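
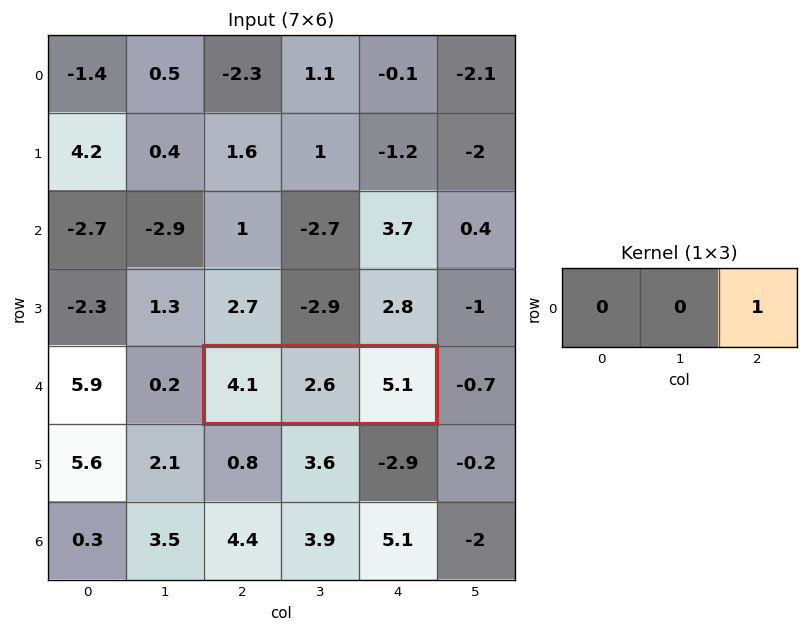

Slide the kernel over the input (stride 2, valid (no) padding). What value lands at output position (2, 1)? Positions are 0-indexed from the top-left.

5.1

The receptive field on the input at this output position is [4.1 2.6 5.1]. Elementwise product with the kernel and sum: 5.1·1.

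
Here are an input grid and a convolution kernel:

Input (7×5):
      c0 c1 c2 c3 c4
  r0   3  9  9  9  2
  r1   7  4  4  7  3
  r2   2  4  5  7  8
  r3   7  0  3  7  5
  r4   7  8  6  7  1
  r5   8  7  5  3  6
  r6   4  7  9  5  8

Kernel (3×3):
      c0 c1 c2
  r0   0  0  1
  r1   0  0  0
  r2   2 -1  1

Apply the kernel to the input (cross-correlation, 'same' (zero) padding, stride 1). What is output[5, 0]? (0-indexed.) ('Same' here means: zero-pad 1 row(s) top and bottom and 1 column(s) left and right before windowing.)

The receptive field on the zero-padded input at this output position is [0 7 8 / 0 8 7 / 0 4 7]. Elementwise product with the kernel and sum: 8·1 + 0·2 + 4·-1 + 7·1.

11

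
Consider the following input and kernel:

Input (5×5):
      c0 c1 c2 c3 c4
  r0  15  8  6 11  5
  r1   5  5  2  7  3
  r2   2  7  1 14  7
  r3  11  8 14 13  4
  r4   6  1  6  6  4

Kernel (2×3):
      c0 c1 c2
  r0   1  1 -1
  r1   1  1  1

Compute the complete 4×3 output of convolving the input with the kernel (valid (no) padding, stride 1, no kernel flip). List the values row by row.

29 17 24
18 22 28
41 29 39
18 22 39

Output[0,0]: The receptive field on the input at this output position is [15 8 6 / 5 5 2]. Elementwise product with the kernel and sum: 15·1 + 8·1 + 6·-1 + 5·1 + 5·1 + 2·1.
Output[0,1]: The receptive field on the input at this output position is [8 6 11 / 5 2 7]. Elementwise product with the kernel and sum: 8·1 + 6·1 + 11·-1 + 5·1 + 2·1 + 7·1.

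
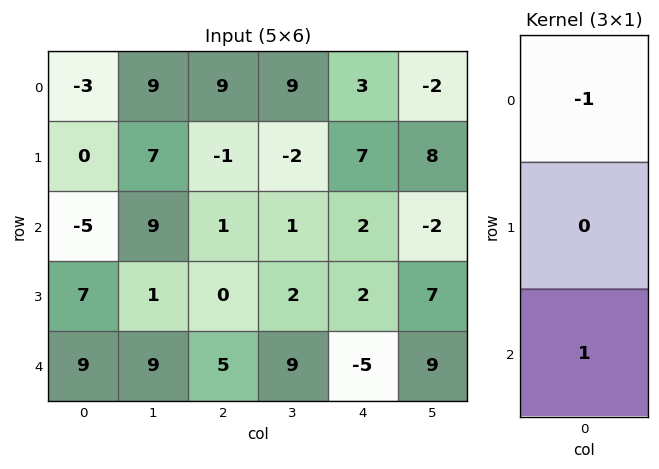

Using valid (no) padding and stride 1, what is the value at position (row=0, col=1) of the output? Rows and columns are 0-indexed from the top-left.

The receptive field on the input at this output position is [9 / 7 / 9]. Elementwise product with the kernel and sum: 9·-1 + 9·1.

0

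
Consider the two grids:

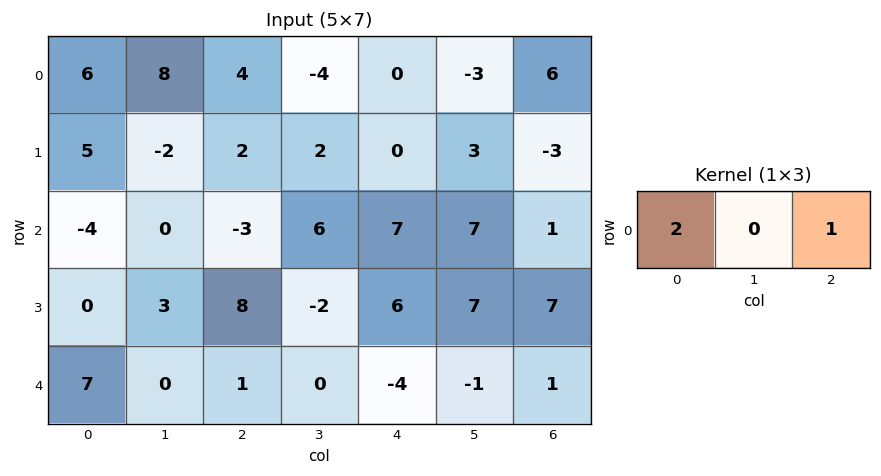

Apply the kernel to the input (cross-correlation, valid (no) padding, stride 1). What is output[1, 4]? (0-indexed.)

The receptive field on the input at this output position is [0 3 -3]. Elementwise product with the kernel and sum: 0·2 + -3·1.

-3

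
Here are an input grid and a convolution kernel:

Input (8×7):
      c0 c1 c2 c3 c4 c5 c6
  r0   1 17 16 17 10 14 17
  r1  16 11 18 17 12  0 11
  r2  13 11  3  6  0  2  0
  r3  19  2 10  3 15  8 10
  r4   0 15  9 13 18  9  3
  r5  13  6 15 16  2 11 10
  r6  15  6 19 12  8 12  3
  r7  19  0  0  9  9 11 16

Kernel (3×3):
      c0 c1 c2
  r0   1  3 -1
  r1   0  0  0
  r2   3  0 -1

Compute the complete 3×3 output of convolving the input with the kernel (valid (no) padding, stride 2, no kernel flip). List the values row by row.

72 66 35
34 30 57
62 79 63

Output[0,0]: The receptive field on the input at this output position is [1 17 16 / 16 11 18 / 13 11 3]. Elementwise product with the kernel and sum: 1·1 + 17·3 + 16·-1 + 13·3 + 3·-1.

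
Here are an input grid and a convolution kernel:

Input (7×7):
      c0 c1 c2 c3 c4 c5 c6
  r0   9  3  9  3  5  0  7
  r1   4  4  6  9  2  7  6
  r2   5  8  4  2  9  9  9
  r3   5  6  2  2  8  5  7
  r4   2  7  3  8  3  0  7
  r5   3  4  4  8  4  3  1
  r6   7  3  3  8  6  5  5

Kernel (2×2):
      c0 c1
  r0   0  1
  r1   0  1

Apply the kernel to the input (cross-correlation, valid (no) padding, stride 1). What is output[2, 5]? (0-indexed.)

16

The receptive field on the input at this output position is [9 9 / 5 7]. Elementwise product with the kernel and sum: 9·1 + 7·1.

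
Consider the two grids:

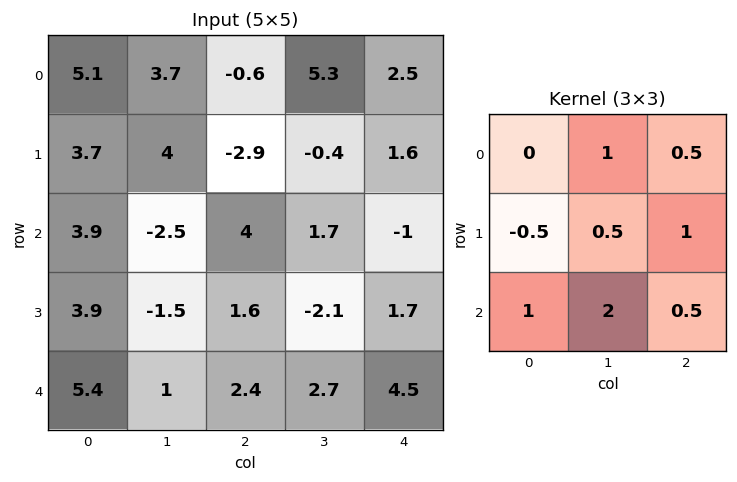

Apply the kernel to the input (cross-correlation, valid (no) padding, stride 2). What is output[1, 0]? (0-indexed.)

7

The receptive field on the input at this output position is [3.9 -2.5 4 / 3.9 -1.5 1.6 / 5.4 1 2.4]. Elementwise product with the kernel and sum: -2.5·1 + 4·0.5 + 3.9·-0.5 + -1.5·0.5 + 1.6·1 + 5.4·1 + 1·2 + 2.4·0.5.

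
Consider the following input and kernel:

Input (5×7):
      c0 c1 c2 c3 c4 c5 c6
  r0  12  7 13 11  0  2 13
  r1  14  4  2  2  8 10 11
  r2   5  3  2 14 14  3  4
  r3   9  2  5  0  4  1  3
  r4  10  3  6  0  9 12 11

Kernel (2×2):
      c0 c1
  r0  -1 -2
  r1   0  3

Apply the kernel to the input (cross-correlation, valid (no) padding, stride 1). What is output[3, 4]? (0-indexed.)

30

The receptive field on the input at this output position is [4 1 / 9 12]. Elementwise product with the kernel and sum: 4·-1 + 1·-2 + 12·3.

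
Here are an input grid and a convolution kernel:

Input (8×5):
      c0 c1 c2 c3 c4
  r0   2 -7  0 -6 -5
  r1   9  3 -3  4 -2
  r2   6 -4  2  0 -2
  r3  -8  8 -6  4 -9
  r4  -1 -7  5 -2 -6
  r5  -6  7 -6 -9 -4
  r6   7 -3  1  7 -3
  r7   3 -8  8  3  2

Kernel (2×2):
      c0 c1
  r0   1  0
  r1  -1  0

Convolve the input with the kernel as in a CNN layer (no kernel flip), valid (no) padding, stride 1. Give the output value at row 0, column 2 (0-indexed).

3

The receptive field on the input at this output position is [0 -6 / -3 4]. Elementwise product with the kernel and sum: 0·1 + -3·-1.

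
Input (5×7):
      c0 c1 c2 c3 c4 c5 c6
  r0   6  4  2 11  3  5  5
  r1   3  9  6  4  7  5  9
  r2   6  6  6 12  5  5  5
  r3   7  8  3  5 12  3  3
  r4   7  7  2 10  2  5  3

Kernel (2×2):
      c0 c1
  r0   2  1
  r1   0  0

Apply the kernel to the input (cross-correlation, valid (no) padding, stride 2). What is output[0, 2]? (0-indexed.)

11

The receptive field on the input at this output position is [3 5 / 7 5]. Elementwise product with the kernel and sum: 3·2 + 5·1.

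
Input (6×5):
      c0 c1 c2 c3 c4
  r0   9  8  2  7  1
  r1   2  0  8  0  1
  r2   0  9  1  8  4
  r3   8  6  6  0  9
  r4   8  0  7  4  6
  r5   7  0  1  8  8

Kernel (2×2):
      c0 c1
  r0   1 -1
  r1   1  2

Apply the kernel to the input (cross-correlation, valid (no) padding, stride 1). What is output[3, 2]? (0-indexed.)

The receptive field on the input at this output position is [6 0 / 7 4]. Elementwise product with the kernel and sum: 6·1 + 0·-1 + 7·1 + 4·2.

21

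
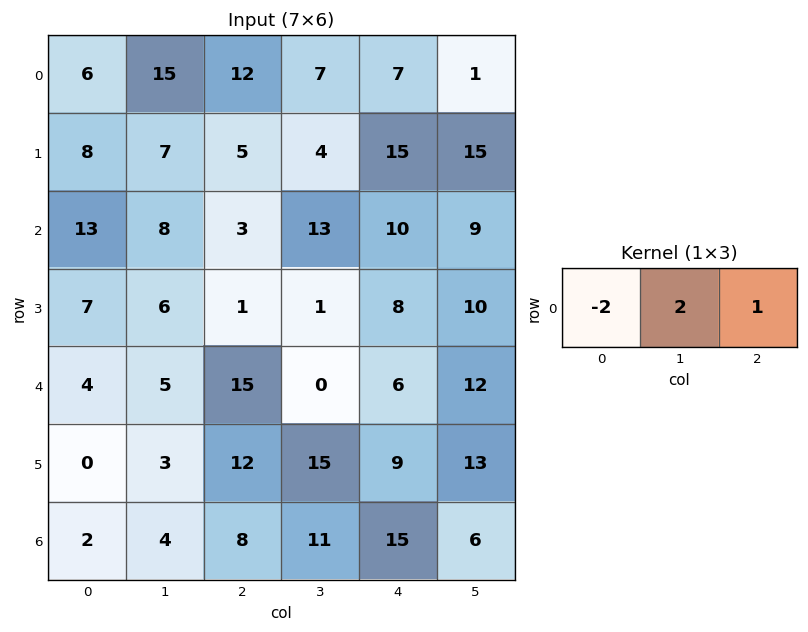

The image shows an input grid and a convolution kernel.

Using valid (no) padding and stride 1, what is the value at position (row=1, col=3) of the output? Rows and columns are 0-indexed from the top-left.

The receptive field on the input at this output position is [4 15 15]. Elementwise product with the kernel and sum: 4·-2 + 15·2 + 15·1.

37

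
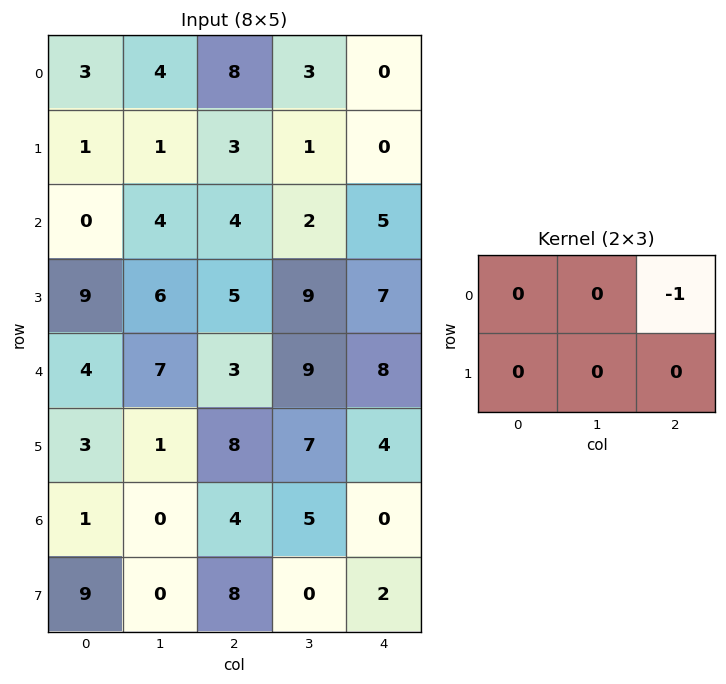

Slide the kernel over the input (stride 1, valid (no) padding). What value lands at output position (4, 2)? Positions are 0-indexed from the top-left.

-8

The receptive field on the input at this output position is [3 9 8 / 8 7 4]. Elementwise product with the kernel and sum: 8·-1.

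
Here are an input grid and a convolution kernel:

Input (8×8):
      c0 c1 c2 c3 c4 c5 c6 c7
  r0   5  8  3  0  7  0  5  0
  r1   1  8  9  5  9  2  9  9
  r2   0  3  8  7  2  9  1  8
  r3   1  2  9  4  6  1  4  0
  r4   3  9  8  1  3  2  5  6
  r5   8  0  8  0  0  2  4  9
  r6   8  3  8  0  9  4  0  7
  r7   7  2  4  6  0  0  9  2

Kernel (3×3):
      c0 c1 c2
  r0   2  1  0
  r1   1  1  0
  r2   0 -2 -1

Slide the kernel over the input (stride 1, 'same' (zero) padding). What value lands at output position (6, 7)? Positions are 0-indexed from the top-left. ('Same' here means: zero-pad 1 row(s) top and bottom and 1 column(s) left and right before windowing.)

The receptive field on the zero-padded input at this output position is [4 9 0 / 0 7 0 / 9 2 0]. Elementwise product with the kernel and sum: 4·2 + 9·1 + 0·1 + 7·1 + 2·-2 + 0·-1.

20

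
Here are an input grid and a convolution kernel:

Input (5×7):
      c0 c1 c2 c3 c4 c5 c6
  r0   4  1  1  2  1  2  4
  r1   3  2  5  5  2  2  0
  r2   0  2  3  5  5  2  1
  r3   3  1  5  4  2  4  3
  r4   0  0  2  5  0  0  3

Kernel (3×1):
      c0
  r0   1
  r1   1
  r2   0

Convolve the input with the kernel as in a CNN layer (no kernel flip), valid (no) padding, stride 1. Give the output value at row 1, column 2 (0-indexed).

The receptive field on the input at this output position is [5 / 3 / 5]. Elementwise product with the kernel and sum: 5·1 + 3·1.

8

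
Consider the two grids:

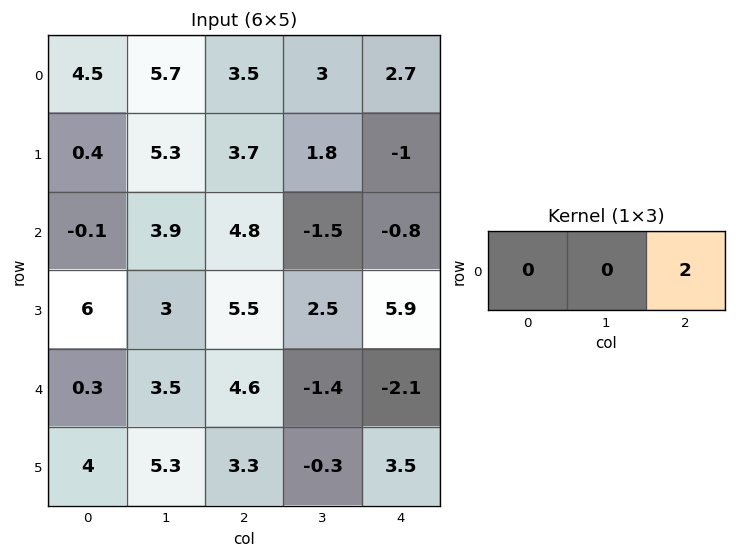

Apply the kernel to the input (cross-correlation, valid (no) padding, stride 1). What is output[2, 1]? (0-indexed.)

-3

The receptive field on the input at this output position is [3.9 4.8 -1.5]. Elementwise product with the kernel and sum: -1.5·2.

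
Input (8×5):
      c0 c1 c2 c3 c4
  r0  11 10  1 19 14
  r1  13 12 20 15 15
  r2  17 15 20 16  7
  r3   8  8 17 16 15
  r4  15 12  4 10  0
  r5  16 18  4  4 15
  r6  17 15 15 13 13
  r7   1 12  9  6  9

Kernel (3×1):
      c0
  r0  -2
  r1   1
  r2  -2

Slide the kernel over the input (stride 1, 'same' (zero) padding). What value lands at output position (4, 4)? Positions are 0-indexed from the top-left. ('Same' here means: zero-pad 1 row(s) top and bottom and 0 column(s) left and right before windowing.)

-60

The receptive field on the zero-padded input at this output position is [15 / 0 / 15]. Elementwise product with the kernel and sum: 15·-2 + 0·1 + 15·-2.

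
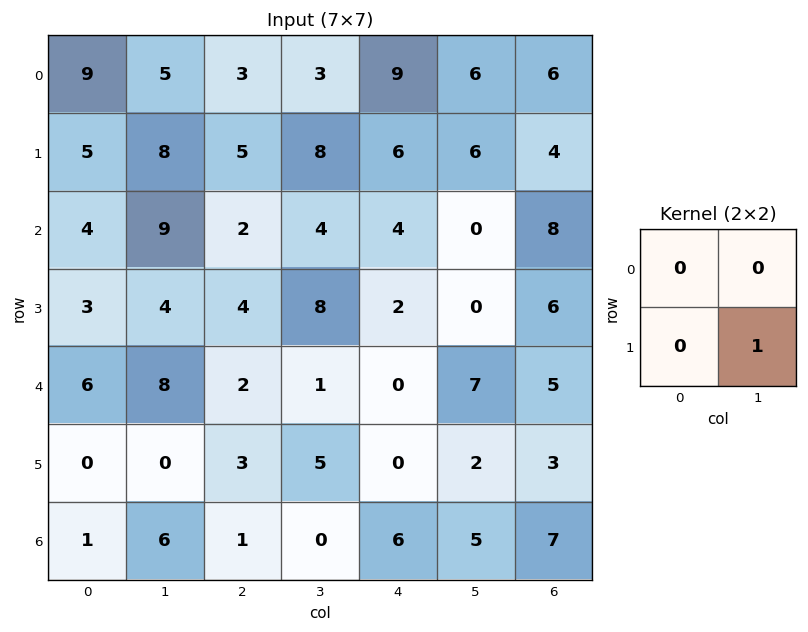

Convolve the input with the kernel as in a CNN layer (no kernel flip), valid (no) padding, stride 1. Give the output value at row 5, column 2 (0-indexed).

0

The receptive field on the input at this output position is [3 5 / 1 0]. Elementwise product with the kernel and sum: 0·1.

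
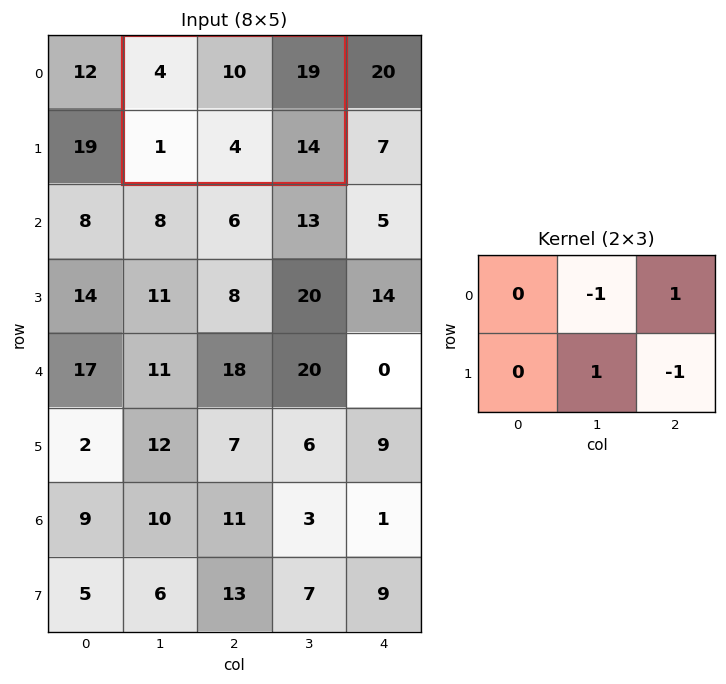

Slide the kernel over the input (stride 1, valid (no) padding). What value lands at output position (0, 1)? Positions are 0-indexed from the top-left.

The receptive field on the input at this output position is [4 10 19 / 1 4 14]. Elementwise product with the kernel and sum: 10·-1 + 19·1 + 4·1 + 14·-1.

-1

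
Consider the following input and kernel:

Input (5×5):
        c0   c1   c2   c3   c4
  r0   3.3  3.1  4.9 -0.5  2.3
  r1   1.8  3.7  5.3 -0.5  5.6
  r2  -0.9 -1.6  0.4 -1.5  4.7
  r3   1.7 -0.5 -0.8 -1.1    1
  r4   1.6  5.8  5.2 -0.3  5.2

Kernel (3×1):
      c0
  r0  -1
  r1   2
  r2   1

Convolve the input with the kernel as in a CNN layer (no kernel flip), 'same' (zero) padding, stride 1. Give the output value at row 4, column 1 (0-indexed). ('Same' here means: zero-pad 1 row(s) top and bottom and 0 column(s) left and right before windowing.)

12.1

The receptive field on the zero-padded input at this output position is [-0.5 / 5.8 / 0]. Elementwise product with the kernel and sum: -0.5·-1 + 5.8·2 + 0·1.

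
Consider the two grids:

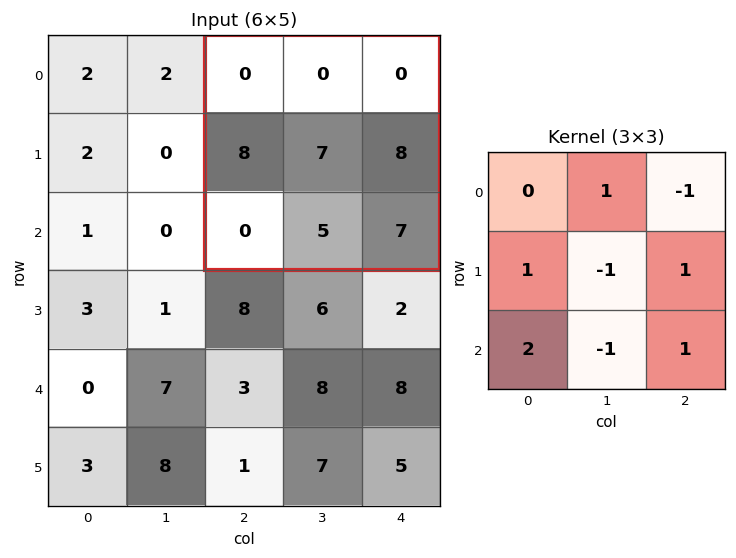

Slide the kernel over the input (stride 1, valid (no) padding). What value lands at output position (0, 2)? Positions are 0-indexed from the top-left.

11

The receptive field on the input at this output position is [0 0 0 / 8 7 8 / 0 5 7]. Elementwise product with the kernel and sum: 0·1 + 0·-1 + 8·1 + 7·-1 + 8·1 + 0·2 + 5·-1 + 7·1.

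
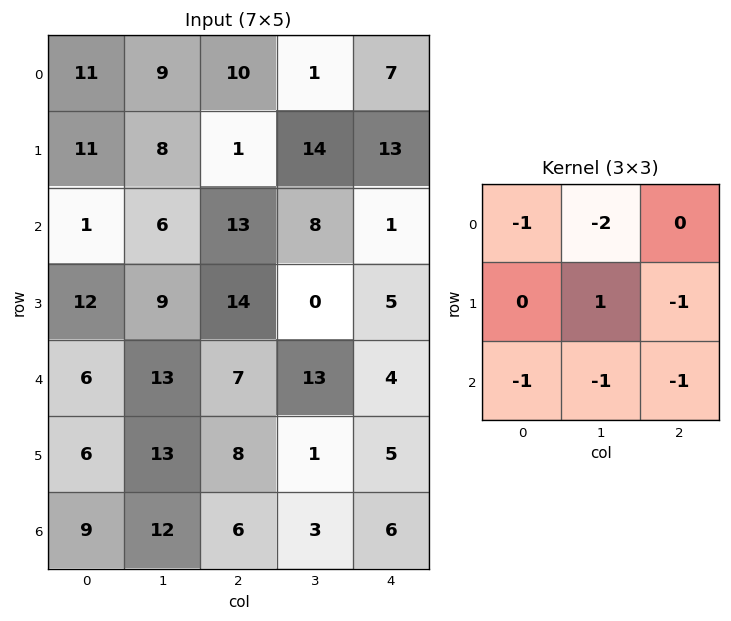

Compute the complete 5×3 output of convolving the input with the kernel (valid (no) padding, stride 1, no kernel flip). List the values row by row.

-42 -69 -33
-69 -28 -41
-44 -51 -58
-51 -65 -19
-54 -41 -52

Output[0,0]: The receptive field on the input at this output position is [11 9 10 / 11 8 1 / 1 6 13]. Elementwise product with the kernel and sum: 11·-1 + 9·-2 + 8·1 + 1·-1 + 1·-1 + 6·-1 + 13·-1.
Output[0,1]: The receptive field on the input at this output position is [9 10 1 / 8 1 14 / 6 13 8]. Elementwise product with the kernel and sum: 9·-1 + 10·-2 + 1·1 + 14·-1 + 6·-1 + 13·-1 + 8·-1.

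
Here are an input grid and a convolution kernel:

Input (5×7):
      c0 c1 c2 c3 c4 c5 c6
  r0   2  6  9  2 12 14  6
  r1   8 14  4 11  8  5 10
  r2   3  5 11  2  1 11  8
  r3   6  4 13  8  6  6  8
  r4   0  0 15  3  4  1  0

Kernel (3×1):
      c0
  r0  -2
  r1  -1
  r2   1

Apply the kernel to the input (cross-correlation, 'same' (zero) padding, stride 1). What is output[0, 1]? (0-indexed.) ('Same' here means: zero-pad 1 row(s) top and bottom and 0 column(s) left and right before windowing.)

8

The receptive field on the zero-padded input at this output position is [0 / 6 / 14]. Elementwise product with the kernel and sum: 0·-2 + 6·-1 + 14·1.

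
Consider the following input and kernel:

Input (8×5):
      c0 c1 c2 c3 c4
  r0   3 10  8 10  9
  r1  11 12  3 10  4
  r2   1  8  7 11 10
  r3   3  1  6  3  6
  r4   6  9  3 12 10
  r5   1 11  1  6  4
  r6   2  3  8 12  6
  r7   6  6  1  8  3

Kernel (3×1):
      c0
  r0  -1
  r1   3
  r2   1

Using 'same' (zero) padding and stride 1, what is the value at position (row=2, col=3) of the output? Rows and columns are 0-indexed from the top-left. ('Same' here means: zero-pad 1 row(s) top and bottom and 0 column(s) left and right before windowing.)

26

The receptive field on the zero-padded input at this output position is [10 / 11 / 3]. Elementwise product with the kernel and sum: 10·-1 + 11·3 + 3·1.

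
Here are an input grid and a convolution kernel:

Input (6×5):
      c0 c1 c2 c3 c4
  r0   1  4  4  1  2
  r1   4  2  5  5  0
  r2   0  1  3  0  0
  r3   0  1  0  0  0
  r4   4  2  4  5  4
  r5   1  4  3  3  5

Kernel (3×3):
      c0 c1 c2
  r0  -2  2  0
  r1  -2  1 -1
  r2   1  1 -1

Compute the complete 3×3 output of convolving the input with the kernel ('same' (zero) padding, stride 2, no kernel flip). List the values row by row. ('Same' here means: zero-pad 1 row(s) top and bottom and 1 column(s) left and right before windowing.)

-1 -3 5
6 8 -10
-1 -3 2

Output[0,0]: The receptive field on the zero-padded input at this output position is [0 0 0 / 0 1 4 / 0 4 2]. Elementwise product with the kernel and sum: 0·-2 + 0·2 + 0·-2 + 1·1 + 4·-1 + 0·1 + 4·1 + 2·-1.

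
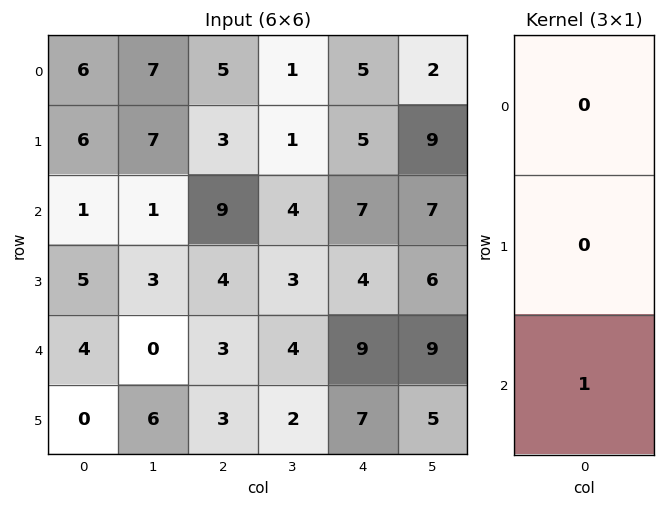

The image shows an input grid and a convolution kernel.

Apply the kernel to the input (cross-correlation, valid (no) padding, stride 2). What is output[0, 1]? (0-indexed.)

9

The receptive field on the input at this output position is [5 / 3 / 9]. Elementwise product with the kernel and sum: 9·1.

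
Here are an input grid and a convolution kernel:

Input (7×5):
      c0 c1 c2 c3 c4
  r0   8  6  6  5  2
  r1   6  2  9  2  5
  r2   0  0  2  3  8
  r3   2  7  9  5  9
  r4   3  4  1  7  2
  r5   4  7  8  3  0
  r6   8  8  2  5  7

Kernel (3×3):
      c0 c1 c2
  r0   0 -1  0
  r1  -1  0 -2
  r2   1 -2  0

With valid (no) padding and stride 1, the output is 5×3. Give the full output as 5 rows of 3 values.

Output[0,0]: The receptive field on the input at this output position is [8 6 6 / 6 2 9 / 0 0 2]. Elementwise product with the kernel and sum: 6·-1 + 6·-1 + 9·-2 + 0·1 + 0·-2.

-30 -16 -28
-18 -26 -21
-25 -17 -43
-22 -36 -8
-32 -10 -23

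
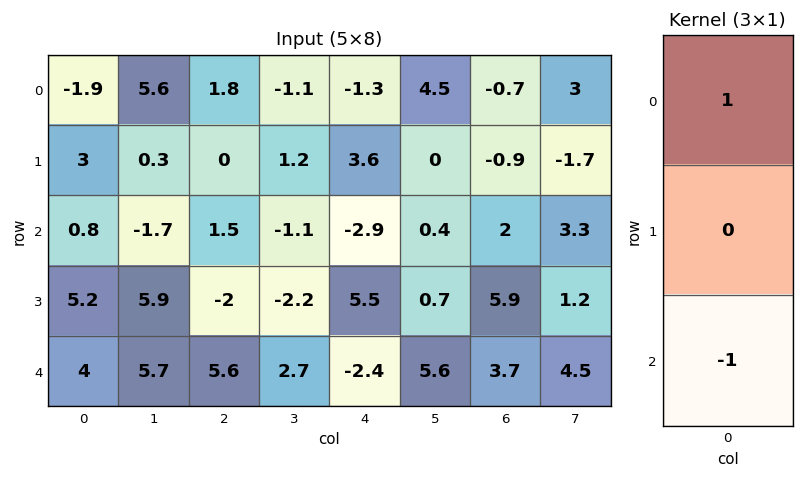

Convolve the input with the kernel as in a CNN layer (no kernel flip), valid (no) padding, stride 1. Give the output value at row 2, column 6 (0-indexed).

-1.7

The receptive field on the input at this output position is [2 / 5.9 / 3.7]. Elementwise product with the kernel and sum: 2·1 + 3.7·-1.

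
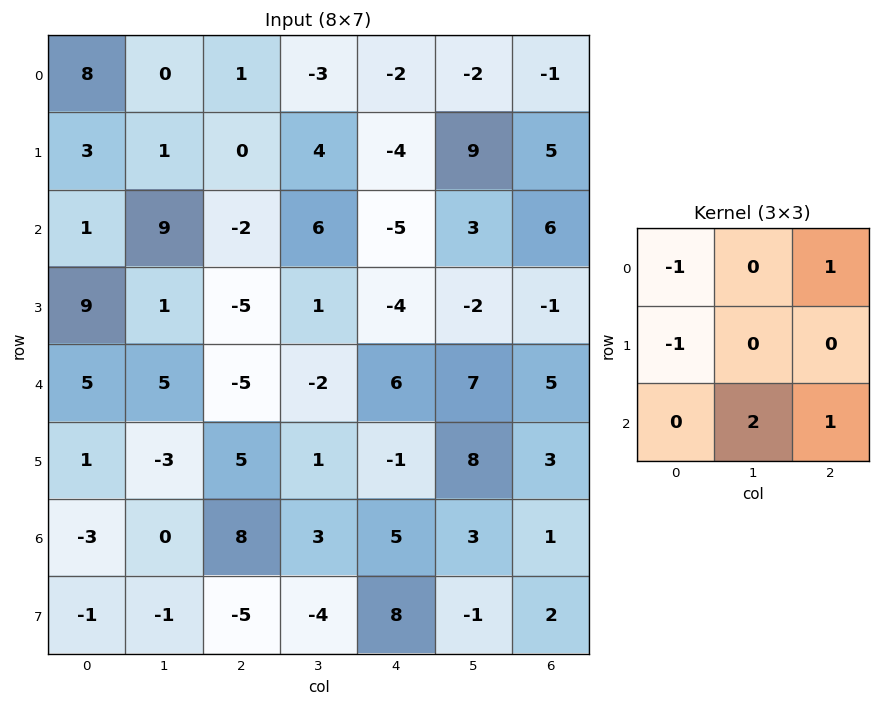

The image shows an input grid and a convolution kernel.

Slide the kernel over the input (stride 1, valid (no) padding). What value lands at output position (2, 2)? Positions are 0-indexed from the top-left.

The receptive field on the input at this output position is [-2 6 -5 / -5 1 -4 / -5 -2 6]. Elementwise product with the kernel and sum: -2·-1 + -5·1 + -5·-1 + -2·2 + 6·1.

4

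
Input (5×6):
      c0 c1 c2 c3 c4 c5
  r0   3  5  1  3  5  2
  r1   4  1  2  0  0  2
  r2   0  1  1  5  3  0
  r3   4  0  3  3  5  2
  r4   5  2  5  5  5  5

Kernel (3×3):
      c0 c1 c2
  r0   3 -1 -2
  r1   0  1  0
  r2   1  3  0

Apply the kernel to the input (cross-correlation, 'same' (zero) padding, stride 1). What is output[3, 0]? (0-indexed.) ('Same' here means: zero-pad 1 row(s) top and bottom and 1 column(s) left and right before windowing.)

17

The receptive field on the zero-padded input at this output position is [0 0 1 / 0 4 0 / 0 5 2]. Elementwise product with the kernel and sum: 0·3 + 0·-1 + 1·-2 + 4·1 + 0·1 + 5·3.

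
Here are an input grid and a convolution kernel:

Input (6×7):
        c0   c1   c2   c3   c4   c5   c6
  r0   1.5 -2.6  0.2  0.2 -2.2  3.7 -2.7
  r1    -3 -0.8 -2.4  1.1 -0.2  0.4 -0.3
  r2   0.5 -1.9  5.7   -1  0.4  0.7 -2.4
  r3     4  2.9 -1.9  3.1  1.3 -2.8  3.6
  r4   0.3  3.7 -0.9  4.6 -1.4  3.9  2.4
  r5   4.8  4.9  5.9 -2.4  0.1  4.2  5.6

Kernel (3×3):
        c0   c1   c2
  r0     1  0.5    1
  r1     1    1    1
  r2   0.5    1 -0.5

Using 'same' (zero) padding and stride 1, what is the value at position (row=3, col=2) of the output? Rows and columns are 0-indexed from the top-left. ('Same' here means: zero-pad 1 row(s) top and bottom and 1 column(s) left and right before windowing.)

2.7

The receptive field on the zero-padded input at this output position is [-1.9 5.7 -1 / 2.9 -1.9 3.1 / 3.7 -0.9 4.6]. Elementwise product with the kernel and sum: -1.9·1 + 5.7·0.5 + -1·1 + 2.9·1 + -1.9·1 + 3.1·1 + 3.7·0.5 + -0.9·1 + 4.6·-0.5.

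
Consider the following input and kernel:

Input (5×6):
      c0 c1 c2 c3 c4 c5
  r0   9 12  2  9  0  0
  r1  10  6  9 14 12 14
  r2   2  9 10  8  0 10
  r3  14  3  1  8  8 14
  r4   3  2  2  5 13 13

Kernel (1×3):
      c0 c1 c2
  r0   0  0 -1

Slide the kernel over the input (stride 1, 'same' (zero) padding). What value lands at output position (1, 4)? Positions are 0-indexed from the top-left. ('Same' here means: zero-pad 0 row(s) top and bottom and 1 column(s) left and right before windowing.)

-14

The receptive field on the zero-padded input at this output position is [14 12 14]. Elementwise product with the kernel and sum: 14·-1.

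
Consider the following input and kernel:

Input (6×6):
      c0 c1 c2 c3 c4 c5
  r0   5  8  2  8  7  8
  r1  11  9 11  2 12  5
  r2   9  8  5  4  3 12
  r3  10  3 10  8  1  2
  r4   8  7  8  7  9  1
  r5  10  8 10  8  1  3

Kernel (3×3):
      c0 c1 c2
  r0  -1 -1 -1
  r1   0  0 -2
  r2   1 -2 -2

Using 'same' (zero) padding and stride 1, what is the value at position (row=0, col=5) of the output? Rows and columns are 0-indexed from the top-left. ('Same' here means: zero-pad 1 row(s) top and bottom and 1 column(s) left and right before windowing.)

The receptive field on the zero-padded input at this output position is [0 0 0 / 7 8 0 / 12 5 0]. Elementwise product with the kernel and sum: 0·-1 + 0·-1 + 0·-1 + 0·-2 + 12·1 + 5·-2 + 0·-2.

2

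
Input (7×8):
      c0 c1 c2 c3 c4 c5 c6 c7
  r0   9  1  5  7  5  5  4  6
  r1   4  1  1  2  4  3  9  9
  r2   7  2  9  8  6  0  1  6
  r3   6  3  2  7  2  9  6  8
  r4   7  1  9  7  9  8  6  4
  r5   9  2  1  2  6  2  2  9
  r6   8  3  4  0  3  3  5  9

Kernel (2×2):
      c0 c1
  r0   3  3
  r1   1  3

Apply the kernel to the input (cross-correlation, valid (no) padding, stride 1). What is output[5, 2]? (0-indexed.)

The receptive field on the input at this output position is [1 2 / 4 0]. Elementwise product with the kernel and sum: 1·3 + 2·3 + 4·1 + 0·3.

13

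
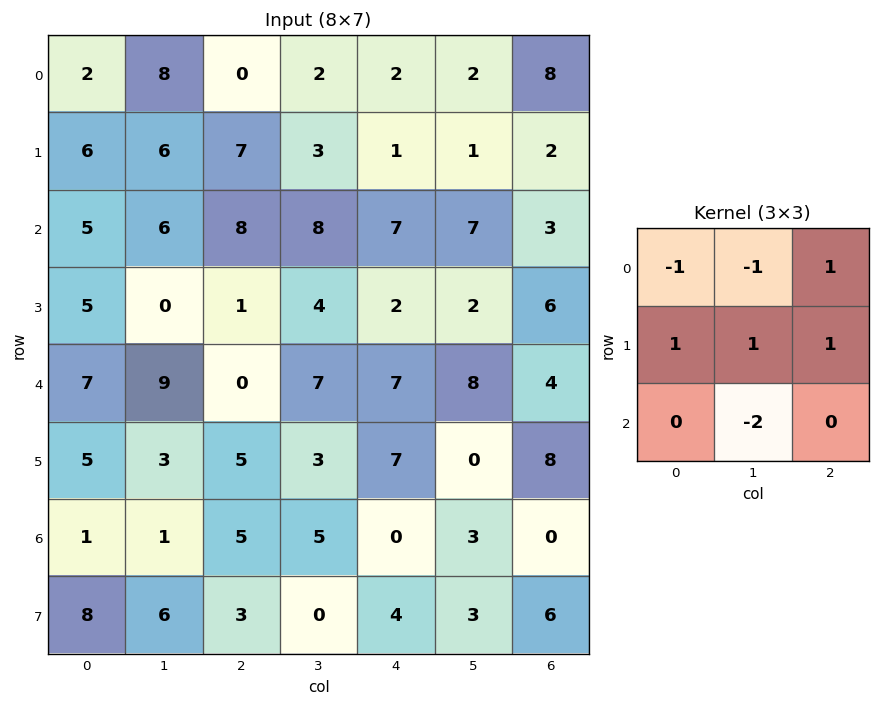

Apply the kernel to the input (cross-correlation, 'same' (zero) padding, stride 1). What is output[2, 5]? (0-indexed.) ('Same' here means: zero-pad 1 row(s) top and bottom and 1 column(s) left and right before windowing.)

13

The receptive field on the zero-padded input at this output position is [1 1 2 / 7 7 3 / 2 2 6]. Elementwise product with the kernel and sum: 1·-1 + 1·-1 + 2·1 + 7·1 + 7·1 + 3·1 + 2·-2.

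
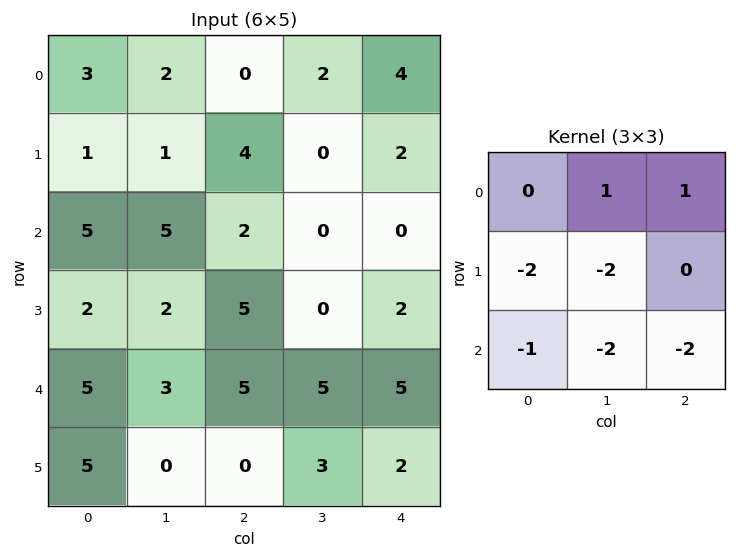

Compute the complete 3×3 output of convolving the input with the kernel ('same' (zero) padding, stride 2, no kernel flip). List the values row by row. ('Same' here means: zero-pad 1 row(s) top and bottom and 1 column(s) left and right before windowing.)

-10 -13 -16
-16 -22 -2
-16 -17 -25

Output[0,0]: The receptive field on the zero-padded input at this output position is [0 0 0 / 0 3 2 / 0 1 1]. Elementwise product with the kernel and sum: 0·1 + 0·1 + 0·-2 + 3·-2 + 0·-1 + 1·-2 + 1·-2.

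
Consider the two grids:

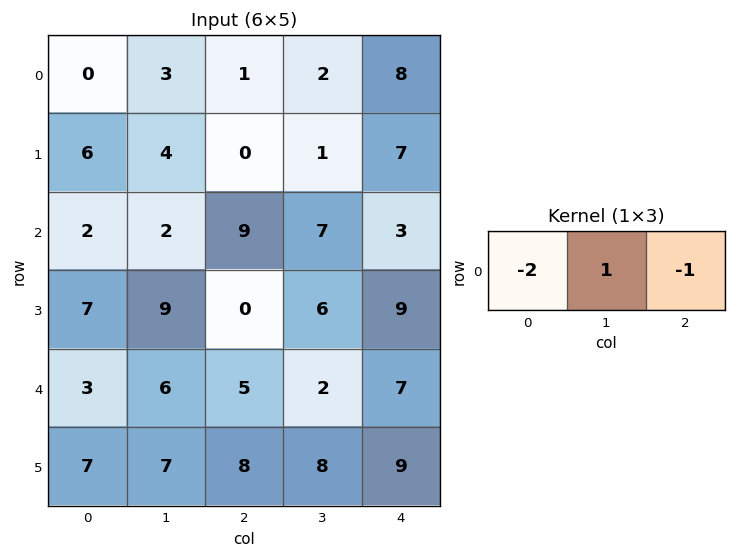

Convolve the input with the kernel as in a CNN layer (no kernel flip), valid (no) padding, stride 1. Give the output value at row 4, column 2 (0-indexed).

The receptive field on the input at this output position is [5 2 7]. Elementwise product with the kernel and sum: 5·-2 + 2·1 + 7·-1.

-15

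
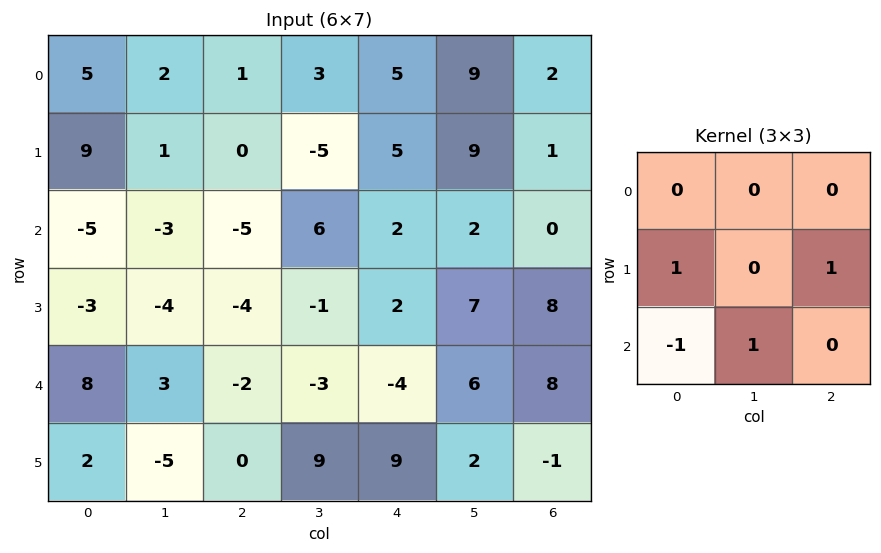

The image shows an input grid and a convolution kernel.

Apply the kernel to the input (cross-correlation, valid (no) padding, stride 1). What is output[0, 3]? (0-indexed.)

0

The receptive field on the input at this output position is [3 5 9 / -5 5 9 / 6 2 2]. Elementwise product with the kernel and sum: -5·1 + 9·1 + 6·-1 + 2·1.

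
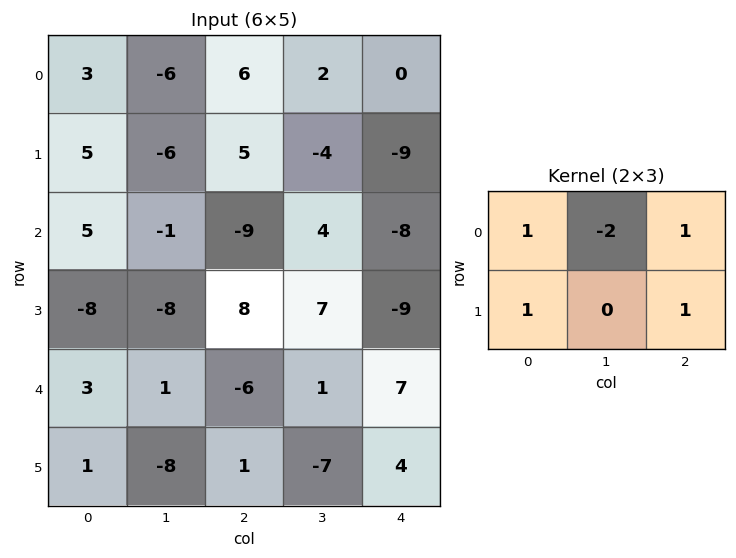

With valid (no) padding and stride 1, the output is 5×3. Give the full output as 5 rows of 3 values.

Output[0,0]: The receptive field on the input at this output position is [3 -6 6 / 5 -6 5]. Elementwise product with the kernel and sum: 3·1 + -6·-2 + 6·1 + 5·1 + 5·1.

31 -26 -2
18 -17 -13
-2 20 -26
13 -15 -14
-3 -1 4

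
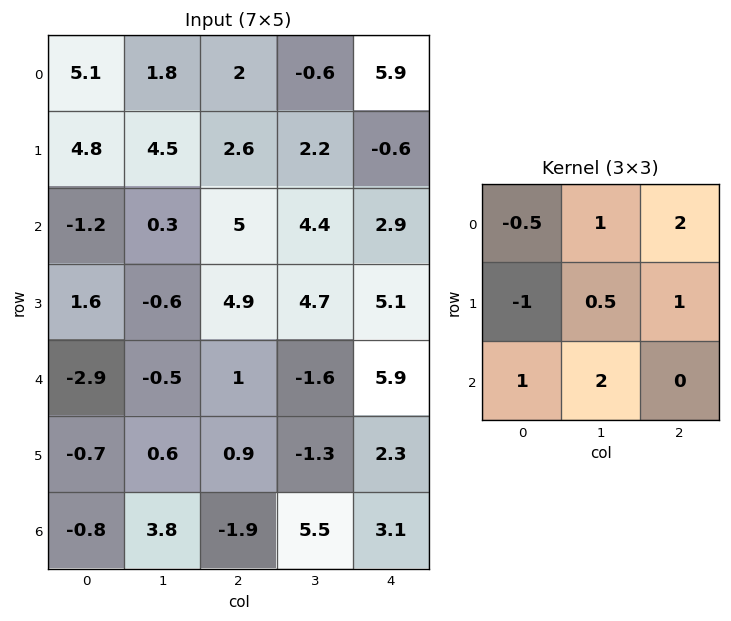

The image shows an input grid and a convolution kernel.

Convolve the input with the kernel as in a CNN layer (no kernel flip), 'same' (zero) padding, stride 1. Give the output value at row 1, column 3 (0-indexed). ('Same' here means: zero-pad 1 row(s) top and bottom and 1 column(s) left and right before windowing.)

The receptive field on the zero-padded input at this output position is [2 -0.6 5.9 / 2.6 2.2 -0.6 / 5 4.4 2.9]. Elementwise product with the kernel and sum: 2·-0.5 + -0.6·1 + 5.9·2 + 2.6·-1 + 2.2·0.5 + -0.6·1 + 5·1 + 4.4·2.

21.9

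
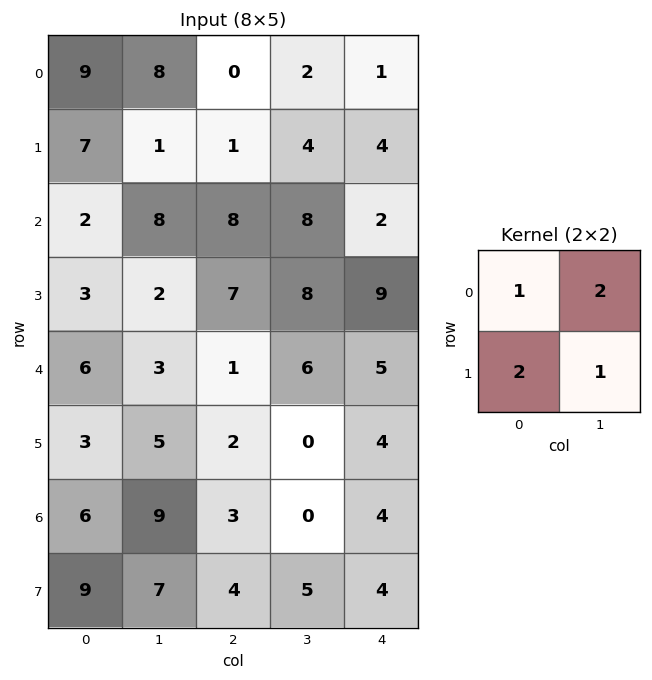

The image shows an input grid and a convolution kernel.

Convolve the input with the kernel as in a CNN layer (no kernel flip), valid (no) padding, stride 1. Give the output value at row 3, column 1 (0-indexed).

The receptive field on the input at this output position is [2 7 / 3 1]. Elementwise product with the kernel and sum: 2·1 + 7·2 + 3·2 + 1·1.

23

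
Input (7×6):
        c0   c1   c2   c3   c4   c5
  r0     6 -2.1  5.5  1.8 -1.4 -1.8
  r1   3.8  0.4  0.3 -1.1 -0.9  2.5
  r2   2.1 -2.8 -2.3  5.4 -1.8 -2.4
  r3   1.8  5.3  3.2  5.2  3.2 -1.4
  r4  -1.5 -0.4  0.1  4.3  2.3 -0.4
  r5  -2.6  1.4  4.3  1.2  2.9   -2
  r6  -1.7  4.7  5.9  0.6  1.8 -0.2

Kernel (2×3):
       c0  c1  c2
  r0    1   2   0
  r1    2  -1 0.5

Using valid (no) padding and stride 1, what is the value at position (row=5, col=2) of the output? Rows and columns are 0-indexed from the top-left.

18.8

The receptive field on the input at this output position is [4.3 1.2 2.9 / 5.9 0.6 1.8]. Elementwise product with the kernel and sum: 4.3·1 + 1.2·2 + 5.9·2 + 0.6·-1 + 1.8·0.5.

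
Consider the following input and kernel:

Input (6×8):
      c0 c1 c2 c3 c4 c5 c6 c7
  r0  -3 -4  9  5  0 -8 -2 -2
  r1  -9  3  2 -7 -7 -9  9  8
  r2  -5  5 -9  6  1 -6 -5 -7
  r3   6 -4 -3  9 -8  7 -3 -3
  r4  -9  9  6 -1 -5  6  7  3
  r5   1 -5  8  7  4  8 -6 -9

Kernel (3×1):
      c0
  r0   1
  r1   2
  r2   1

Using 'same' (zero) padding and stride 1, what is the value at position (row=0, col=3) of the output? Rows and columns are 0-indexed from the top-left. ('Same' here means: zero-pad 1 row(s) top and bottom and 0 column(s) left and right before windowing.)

3

The receptive field on the zero-padded input at this output position is [0 / 5 / -7]. Elementwise product with the kernel and sum: 0·1 + 5·2 + -7·1.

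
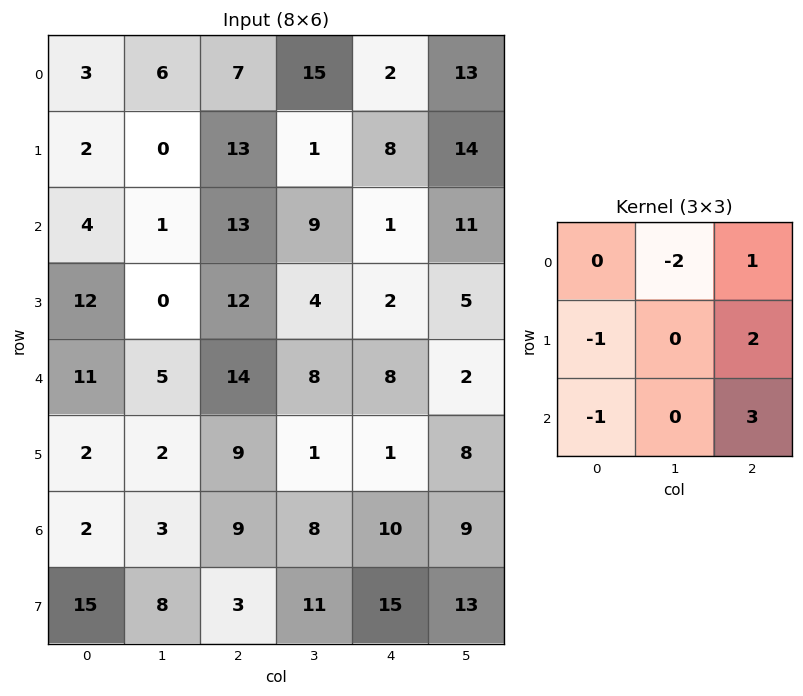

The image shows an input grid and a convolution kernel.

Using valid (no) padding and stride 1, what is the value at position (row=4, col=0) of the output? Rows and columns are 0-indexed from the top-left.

The receptive field on the input at this output position is [11 5 14 / 2 2 9 / 2 3 9]. Elementwise product with the kernel and sum: 5·-2 + 14·1 + 2·-1 + 9·2 + 2·-1 + 9·3.

45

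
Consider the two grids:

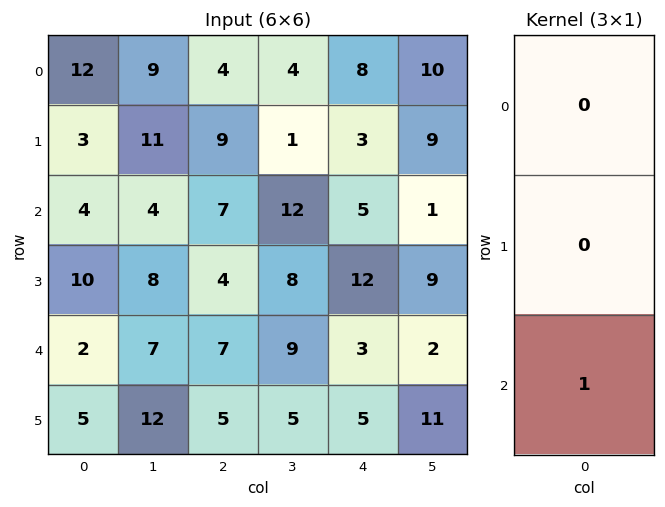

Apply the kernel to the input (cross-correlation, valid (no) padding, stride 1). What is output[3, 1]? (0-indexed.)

12

The receptive field on the input at this output position is [8 / 7 / 12]. Elementwise product with the kernel and sum: 12·1.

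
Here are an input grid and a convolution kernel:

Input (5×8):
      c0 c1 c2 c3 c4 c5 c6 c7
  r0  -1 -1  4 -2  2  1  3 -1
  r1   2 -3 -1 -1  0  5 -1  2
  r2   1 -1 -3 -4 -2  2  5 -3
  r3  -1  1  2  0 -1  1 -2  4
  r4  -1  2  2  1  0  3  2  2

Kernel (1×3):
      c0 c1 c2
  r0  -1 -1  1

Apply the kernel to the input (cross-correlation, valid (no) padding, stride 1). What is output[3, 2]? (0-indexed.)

-3

The receptive field on the input at this output position is [2 0 -1]. Elementwise product with the kernel and sum: 2·-1 + 0·-1 + -1·1.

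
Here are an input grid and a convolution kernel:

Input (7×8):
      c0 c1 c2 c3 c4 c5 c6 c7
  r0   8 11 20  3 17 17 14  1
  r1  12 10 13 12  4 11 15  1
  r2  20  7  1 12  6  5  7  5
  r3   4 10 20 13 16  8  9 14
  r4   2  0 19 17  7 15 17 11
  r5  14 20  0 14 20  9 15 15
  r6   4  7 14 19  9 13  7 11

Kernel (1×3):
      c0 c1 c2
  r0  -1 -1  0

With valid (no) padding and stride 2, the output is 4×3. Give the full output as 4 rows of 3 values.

-19 -23 -34
-27 -13 -11
-2 -36 -22
-11 -33 -22

Output[0,0]: The receptive field on the input at this output position is [8 11 20]. Elementwise product with the kernel and sum: 8·-1 + 11·-1.
Output[0,1]: The receptive field on the input at this output position is [20 3 17]. Elementwise product with the kernel and sum: 20·-1 + 3·-1.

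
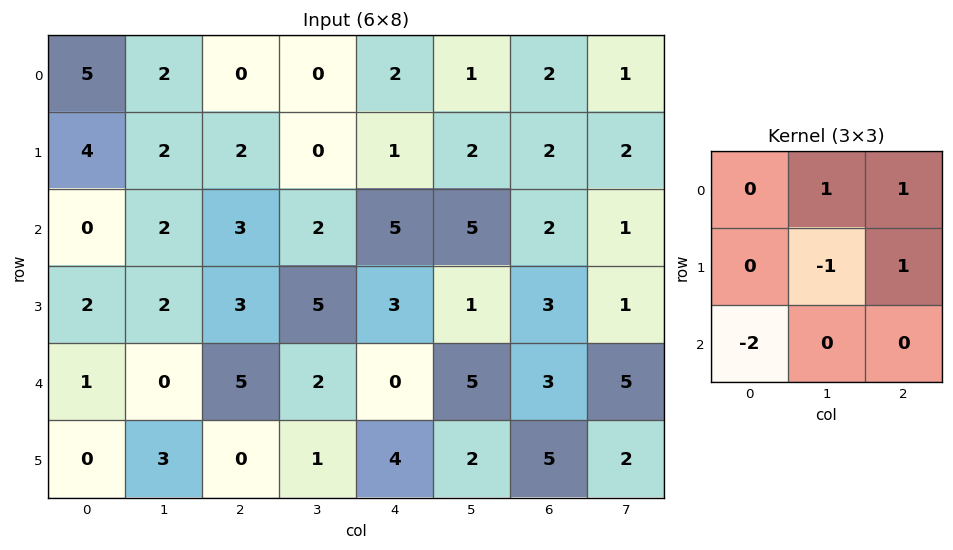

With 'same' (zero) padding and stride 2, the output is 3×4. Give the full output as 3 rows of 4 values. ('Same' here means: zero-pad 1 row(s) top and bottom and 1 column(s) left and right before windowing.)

-3 -4 -1 -5
8 -3 -7 1
3 -1 7 2

Output[0,0]: The receptive field on the zero-padded input at this output position is [0 0 0 / 0 5 2 / 0 4 2]. Elementwise product with the kernel and sum: 0·1 + 0·1 + 5·-1 + 2·1 + 0·-2.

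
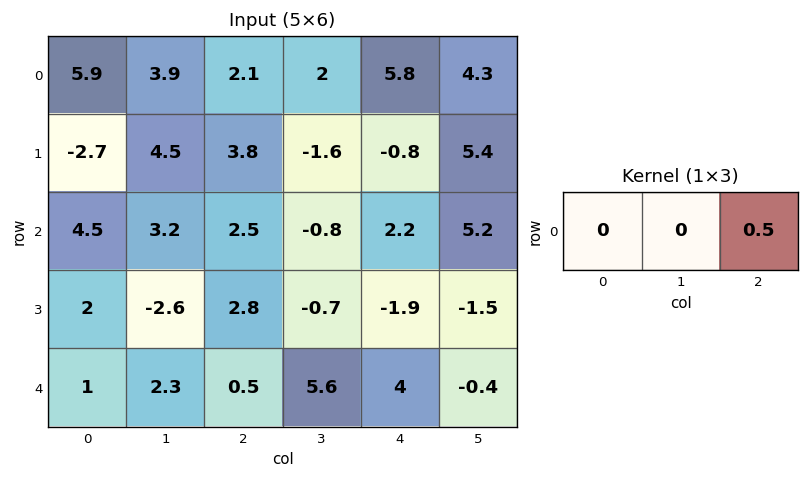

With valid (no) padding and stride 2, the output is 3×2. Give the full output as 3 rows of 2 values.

1.05 2.9
1.25 1.1
0.25 2

Output[0,0]: The receptive field on the input at this output position is [5.9 3.9 2.1]. Elementwise product with the kernel and sum: 2.1·0.5.
Output[0,1]: The receptive field on the input at this output position is [2.1 2 5.8]. Elementwise product with the kernel and sum: 5.8·0.5.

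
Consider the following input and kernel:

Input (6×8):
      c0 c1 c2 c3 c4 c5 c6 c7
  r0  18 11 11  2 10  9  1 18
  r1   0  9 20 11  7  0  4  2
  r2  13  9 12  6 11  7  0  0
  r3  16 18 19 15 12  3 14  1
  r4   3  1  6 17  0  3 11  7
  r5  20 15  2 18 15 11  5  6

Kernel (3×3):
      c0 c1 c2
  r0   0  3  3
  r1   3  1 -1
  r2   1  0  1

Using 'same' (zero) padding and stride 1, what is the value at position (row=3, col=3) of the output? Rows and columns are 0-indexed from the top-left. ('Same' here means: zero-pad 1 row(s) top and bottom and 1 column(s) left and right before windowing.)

The receptive field on the zero-padded input at this output position is [12 6 11 / 19 15 12 / 6 17 0]. Elementwise product with the kernel and sum: 6·3 + 11·3 + 19·3 + 15·1 + 12·-1 + 6·1 + 0·1.

117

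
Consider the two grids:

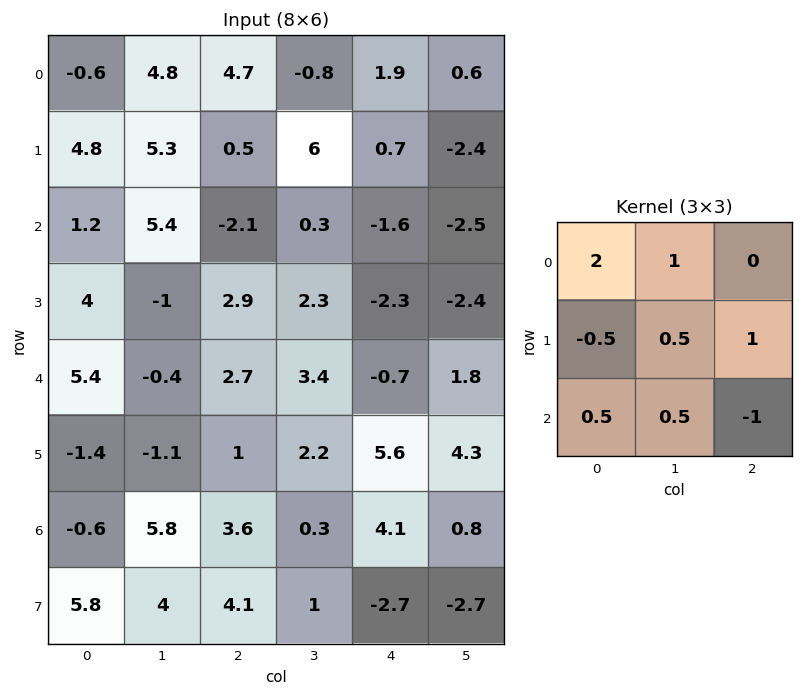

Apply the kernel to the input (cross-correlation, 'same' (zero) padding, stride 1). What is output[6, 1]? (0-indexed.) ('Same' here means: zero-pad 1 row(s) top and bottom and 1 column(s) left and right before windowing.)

The receptive field on the zero-padded input at this output position is [-1.4 -1.1 1 / -0.6 5.8 3.6 / 5.8 4 4.1]. Elementwise product with the kernel and sum: -1.4·2 + -1.1·1 + -0.6·-0.5 + 5.8·0.5 + 3.6·1 + 5.8·0.5 + 4·0.5 + 4.1·-1.

3.7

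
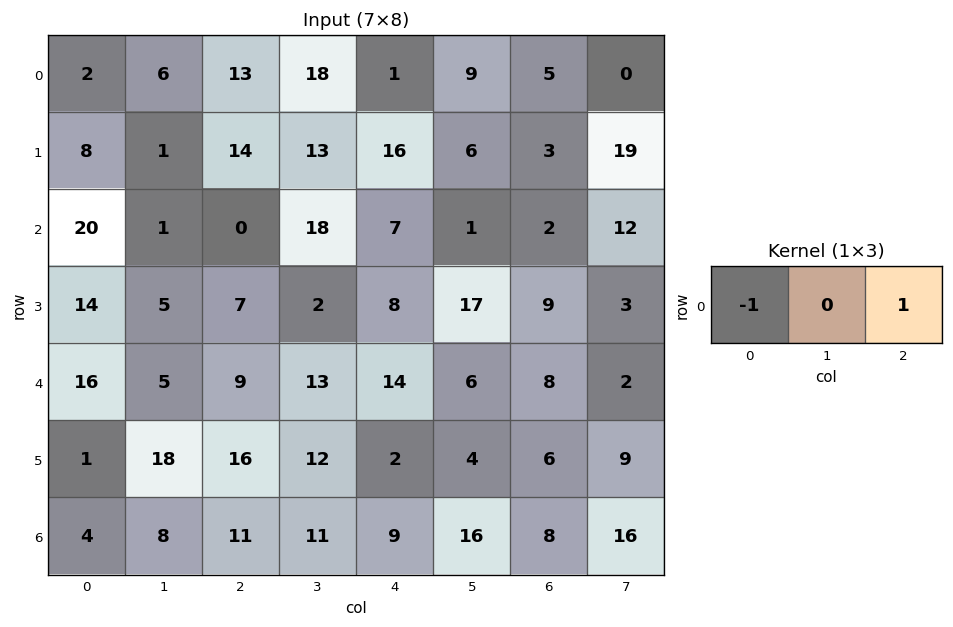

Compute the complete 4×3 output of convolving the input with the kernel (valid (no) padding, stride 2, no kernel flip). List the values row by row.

Output[0,0]: The receptive field on the input at this output position is [2 6 13]. Elementwise product with the kernel and sum: 2·-1 + 13·1.
Output[0,1]: The receptive field on the input at this output position is [13 18 1]. Elementwise product with the kernel and sum: 13·-1 + 1·1.

11 -12 4
-20 7 -5
-7 5 -6
7 -2 -1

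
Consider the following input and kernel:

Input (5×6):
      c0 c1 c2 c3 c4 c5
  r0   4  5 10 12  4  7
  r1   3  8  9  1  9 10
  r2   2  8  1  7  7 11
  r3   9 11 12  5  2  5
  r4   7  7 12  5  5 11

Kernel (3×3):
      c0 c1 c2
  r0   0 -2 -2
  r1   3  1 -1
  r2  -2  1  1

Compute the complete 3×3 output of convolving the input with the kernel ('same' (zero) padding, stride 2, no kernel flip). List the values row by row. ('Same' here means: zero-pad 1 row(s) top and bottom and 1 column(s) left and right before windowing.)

10 7 50
-8 -7 -24
-40 -6 -5

Output[0,0]: The receptive field on the zero-padded input at this output position is [0 0 0 / 0 4 5 / 0 3 8]. Elementwise product with the kernel and sum: 0·-2 + 0·-2 + 0·3 + 4·1 + 5·-1 + 0·-2 + 3·1 + 8·1.
Output[0,1]: The receptive field on the zero-padded input at this output position is [0 0 0 / 5 10 12 / 8 9 1]. Elementwise product with the kernel and sum: 0·-2 + 0·-2 + 5·3 + 10·1 + 12·-1 + 8·-2 + 9·1 + 1·1.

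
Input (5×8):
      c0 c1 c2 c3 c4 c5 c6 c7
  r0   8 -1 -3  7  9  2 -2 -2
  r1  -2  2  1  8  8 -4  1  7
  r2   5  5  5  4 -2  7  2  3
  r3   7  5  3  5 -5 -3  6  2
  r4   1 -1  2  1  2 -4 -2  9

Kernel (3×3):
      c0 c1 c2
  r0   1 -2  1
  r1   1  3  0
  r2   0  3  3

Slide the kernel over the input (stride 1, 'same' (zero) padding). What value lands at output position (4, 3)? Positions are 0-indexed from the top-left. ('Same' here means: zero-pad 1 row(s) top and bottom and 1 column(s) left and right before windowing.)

The receptive field on the zero-padded input at this output position is [3 5 -5 / 2 1 2 / 0 0 0]. Elementwise product with the kernel and sum: 3·1 + 5·-2 + -5·1 + 2·1 + 1·3 + 0·3 + 0·3.

-7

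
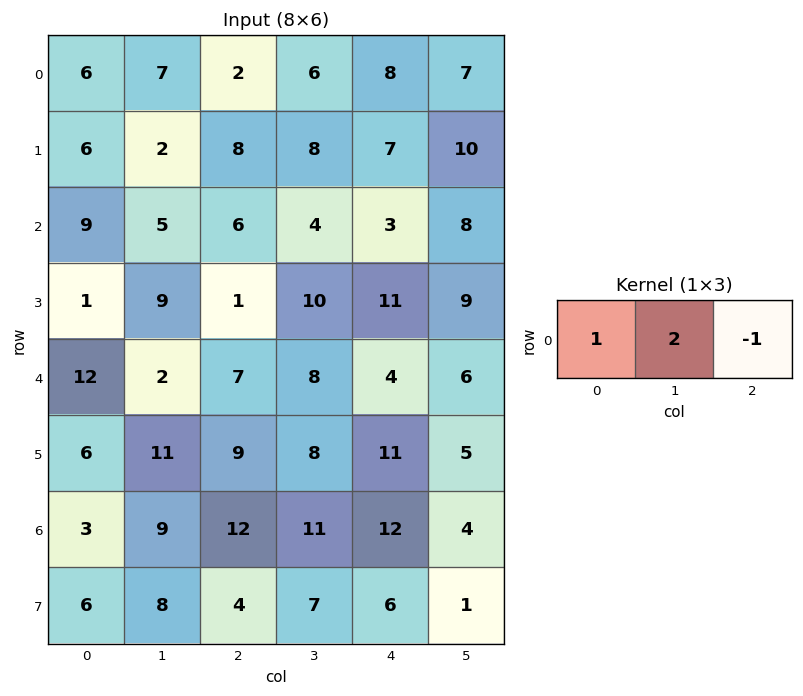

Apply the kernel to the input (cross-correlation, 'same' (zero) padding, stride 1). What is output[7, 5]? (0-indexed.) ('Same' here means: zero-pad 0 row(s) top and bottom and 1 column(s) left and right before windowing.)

The receptive field on the zero-padded input at this output position is [6 1 0]. Elementwise product with the kernel and sum: 6·1 + 1·2 + 0·-1.

8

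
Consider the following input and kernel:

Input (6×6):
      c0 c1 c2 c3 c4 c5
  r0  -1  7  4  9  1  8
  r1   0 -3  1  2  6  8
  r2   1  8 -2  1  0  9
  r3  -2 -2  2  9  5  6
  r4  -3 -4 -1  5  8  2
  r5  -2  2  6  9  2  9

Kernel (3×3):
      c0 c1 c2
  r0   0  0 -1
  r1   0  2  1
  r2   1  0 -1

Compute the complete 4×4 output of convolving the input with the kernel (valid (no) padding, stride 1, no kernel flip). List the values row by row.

-6 2 7 4
9 -16 -7 4
-2 3 14 10
-19 -13 17 12

Output[0,0]: The receptive field on the input at this output position is [-1 7 4 / 0 -3 1 / 1 8 -2]. Elementwise product with the kernel and sum: 4·-1 + -3·2 + 1·1 + 1·1 + -2·-1.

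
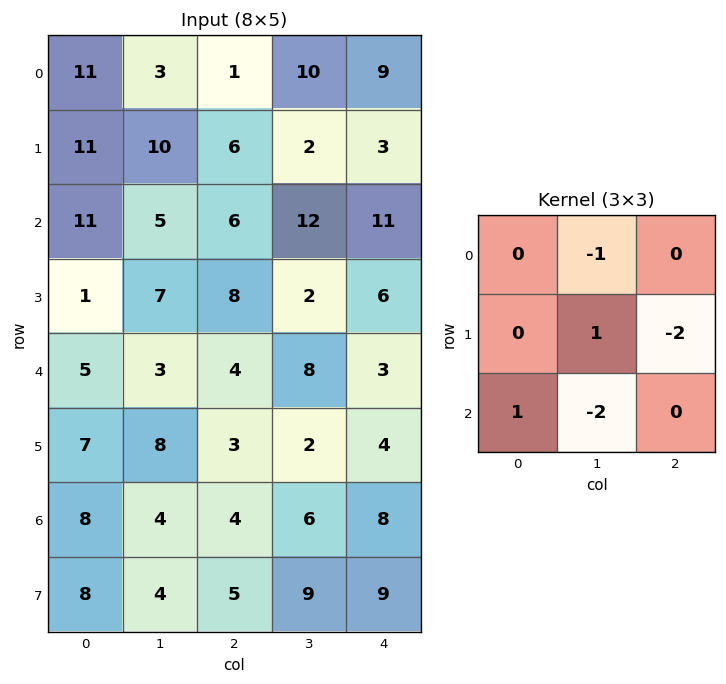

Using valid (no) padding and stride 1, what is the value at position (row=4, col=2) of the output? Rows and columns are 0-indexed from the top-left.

The receptive field on the input at this output position is [4 8 3 / 3 2 4 / 4 6 8]. Elementwise product with the kernel and sum: 8·-1 + 2·1 + 4·-2 + 4·1 + 6·-2.

-22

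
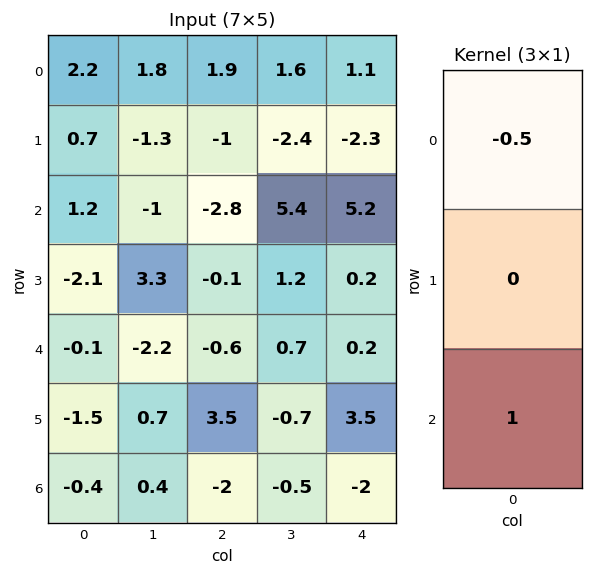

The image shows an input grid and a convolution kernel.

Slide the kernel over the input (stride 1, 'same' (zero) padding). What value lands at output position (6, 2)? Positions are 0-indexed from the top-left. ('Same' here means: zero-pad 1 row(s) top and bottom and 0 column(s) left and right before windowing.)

The receptive field on the zero-padded input at this output position is [3.5 / -2 / 0]. Elementwise product with the kernel and sum: 3.5·-0.5 + 0·1.

-1.75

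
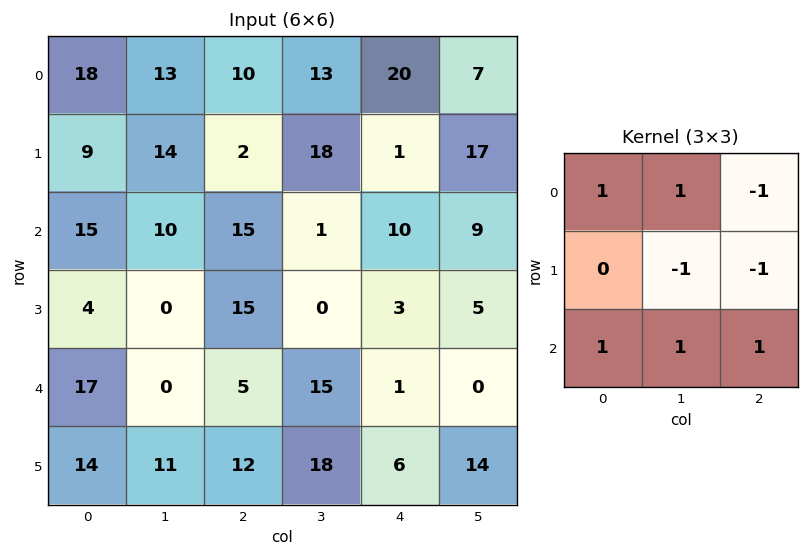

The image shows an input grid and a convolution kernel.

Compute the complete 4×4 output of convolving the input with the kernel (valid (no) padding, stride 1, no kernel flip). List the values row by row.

45 16 10 28
15 -3 26 -9
17 29 24 10
21 36 32 35

Output[0,0]: The receptive field on the input at this output position is [18 13 10 / 9 14 2 / 15 10 15]. Elementwise product with the kernel and sum: 18·1 + 13·1 + 10·-1 + 14·-1 + 2·-1 + 15·1 + 10·1 + 15·1.
Output[0,1]: The receptive field on the input at this output position is [13 10 13 / 14 2 18 / 10 15 1]. Elementwise product with the kernel and sum: 13·1 + 10·1 + 13·-1 + 2·-1 + 18·-1 + 10·1 + 15·1 + 1·1.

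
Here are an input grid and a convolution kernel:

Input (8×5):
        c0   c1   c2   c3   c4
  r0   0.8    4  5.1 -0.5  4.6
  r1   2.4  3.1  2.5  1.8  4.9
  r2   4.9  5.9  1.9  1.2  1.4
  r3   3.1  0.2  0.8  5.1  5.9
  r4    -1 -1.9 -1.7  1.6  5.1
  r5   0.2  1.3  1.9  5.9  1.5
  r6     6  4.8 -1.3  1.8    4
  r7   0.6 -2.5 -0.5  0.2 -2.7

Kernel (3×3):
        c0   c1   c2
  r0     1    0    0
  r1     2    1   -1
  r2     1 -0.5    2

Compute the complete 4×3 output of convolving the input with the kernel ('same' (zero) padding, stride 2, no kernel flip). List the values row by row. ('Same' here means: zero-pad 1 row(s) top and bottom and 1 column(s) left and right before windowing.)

1.8 19.05 2.95
-2.15 25.6 7.75
3.4 5.25 18.55
-4.1 5.95 15.05

Output[0,0]: The receptive field on the zero-padded input at this output position is [0 0 0 / 0 0.8 4 / 0 2.4 3.1]. Elementwise product with the kernel and sum: 0·1 + 0·2 + 0.8·1 + 4·-1 + 0·1 + 2.4·-0.5 + 3.1·2.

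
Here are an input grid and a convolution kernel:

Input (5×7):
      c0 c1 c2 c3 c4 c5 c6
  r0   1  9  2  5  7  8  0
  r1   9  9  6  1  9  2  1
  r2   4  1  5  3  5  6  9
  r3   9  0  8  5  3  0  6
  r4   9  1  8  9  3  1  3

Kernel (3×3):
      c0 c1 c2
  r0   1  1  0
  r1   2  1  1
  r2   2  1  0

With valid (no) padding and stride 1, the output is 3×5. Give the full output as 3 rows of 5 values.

52 43 42 36 52
50 33 46 40 42
50 29 57 42 30

Output[0,0]: The receptive field on the input at this output position is [1 9 2 / 9 9 6 / 4 1 5]. Elementwise product with the kernel and sum: 1·1 + 9·1 + 9·2 + 9·1 + 6·1 + 4·2 + 1·1.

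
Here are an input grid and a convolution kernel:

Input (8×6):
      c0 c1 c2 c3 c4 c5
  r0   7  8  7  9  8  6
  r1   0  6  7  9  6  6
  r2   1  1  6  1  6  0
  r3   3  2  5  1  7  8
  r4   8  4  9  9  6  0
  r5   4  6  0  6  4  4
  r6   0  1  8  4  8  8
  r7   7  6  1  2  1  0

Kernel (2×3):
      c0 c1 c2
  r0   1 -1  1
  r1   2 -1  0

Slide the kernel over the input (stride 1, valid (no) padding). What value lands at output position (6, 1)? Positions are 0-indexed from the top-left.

The receptive field on the input at this output position is [1 8 4 / 6 1 2]. Elementwise product with the kernel and sum: 1·1 + 8·-1 + 4·1 + 6·2 + 1·-1.

8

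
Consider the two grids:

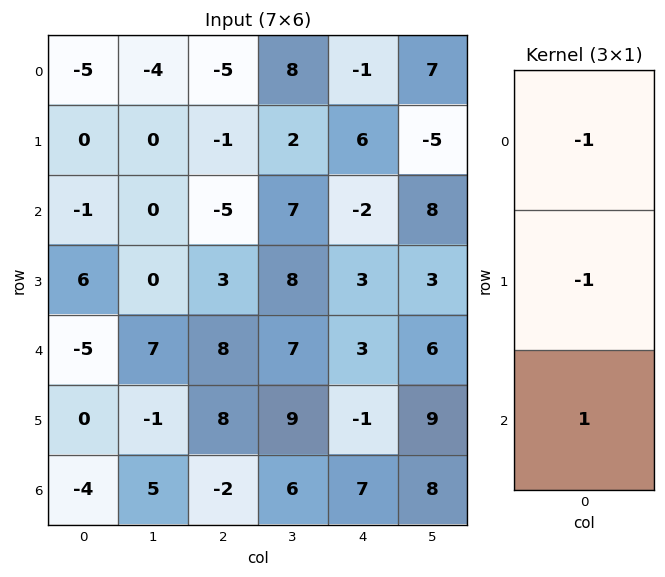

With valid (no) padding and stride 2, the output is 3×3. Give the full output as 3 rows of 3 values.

4 1 -7
-10 10 2
1 -18 5

Output[0,0]: The receptive field on the input at this output position is [-5 / 0 / -1]. Elementwise product with the kernel and sum: -5·-1 + 0·-1 + -1·1.
Output[0,1]: The receptive field on the input at this output position is [-5 / -1 / -5]. Elementwise product with the kernel and sum: -5·-1 + -1·-1 + -5·1.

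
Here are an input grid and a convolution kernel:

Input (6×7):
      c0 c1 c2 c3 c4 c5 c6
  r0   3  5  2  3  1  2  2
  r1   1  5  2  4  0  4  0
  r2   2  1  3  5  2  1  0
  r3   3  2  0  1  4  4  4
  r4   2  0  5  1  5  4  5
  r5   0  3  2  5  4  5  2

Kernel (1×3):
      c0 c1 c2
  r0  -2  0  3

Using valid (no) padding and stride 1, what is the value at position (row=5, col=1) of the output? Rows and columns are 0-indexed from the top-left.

9

The receptive field on the input at this output position is [3 2 5]. Elementwise product with the kernel and sum: 3·-2 + 5·3.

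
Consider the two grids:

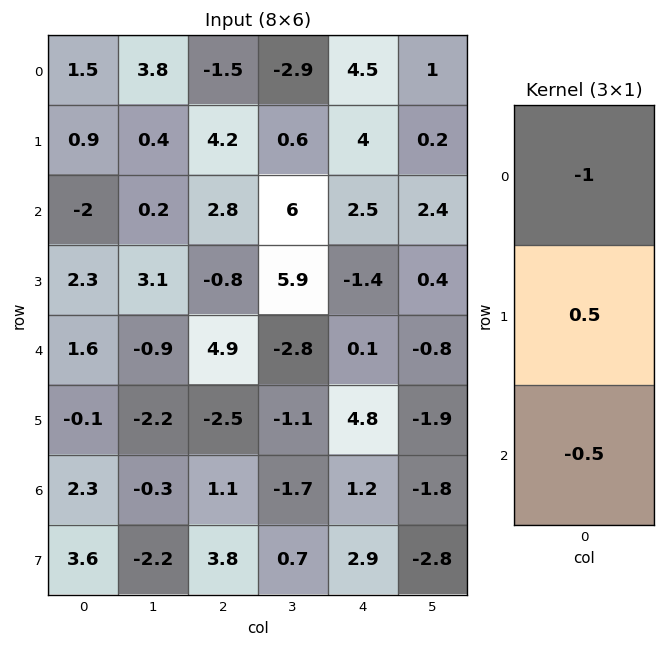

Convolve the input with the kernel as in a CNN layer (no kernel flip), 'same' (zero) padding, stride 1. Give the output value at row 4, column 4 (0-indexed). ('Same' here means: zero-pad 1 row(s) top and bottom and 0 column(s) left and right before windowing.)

-0.95

The receptive field on the zero-padded input at this output position is [-1.4 / 0.1 / 4.8]. Elementwise product with the kernel and sum: -1.4·-1 + 0.1·0.5 + 4.8·-0.5.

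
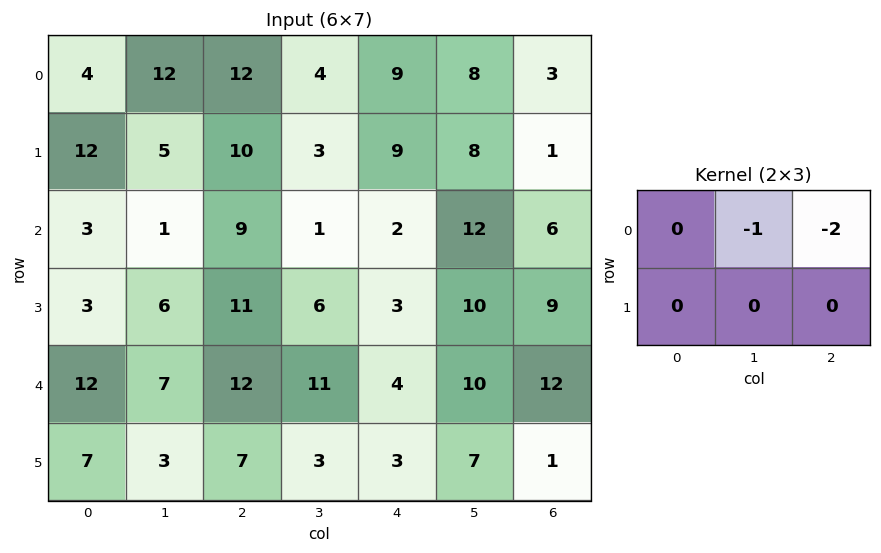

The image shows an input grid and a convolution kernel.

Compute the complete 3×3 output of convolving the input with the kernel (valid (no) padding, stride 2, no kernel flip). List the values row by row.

Output[0,0]: The receptive field on the input at this output position is [4 12 12 / 12 5 10]. Elementwise product with the kernel and sum: 12·-1 + 12·-2.
Output[0,1]: The receptive field on the input at this output position is [12 4 9 / 10 3 9]. Elementwise product with the kernel and sum: 4·-1 + 9·-2.

-36 -22 -14
-19 -5 -24
-31 -19 -34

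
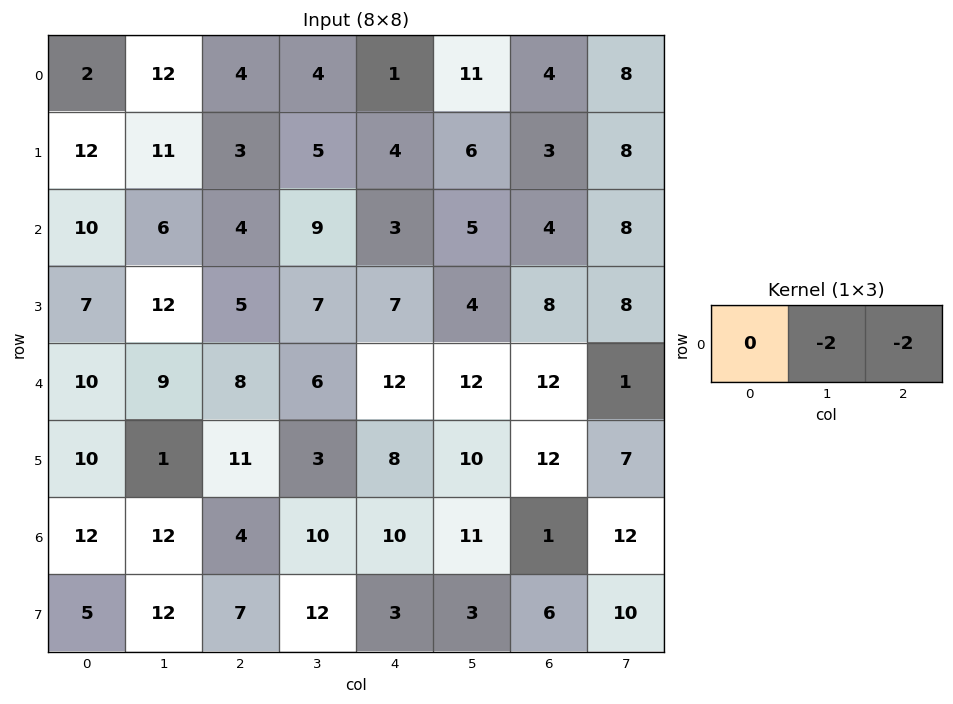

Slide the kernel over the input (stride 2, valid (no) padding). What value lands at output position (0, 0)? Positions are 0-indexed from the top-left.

The receptive field on the input at this output position is [2 12 4]. Elementwise product with the kernel and sum: 12·-2 + 4·-2.

-32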